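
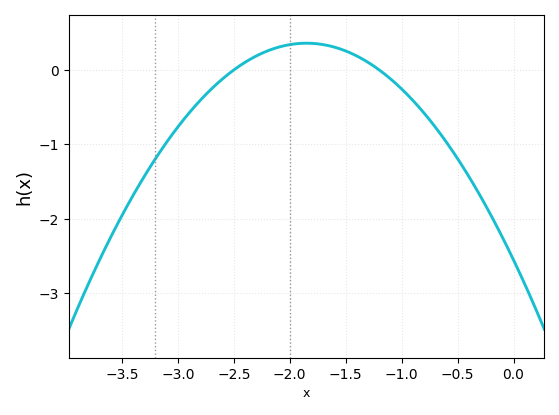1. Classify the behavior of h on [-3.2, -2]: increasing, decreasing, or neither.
increasing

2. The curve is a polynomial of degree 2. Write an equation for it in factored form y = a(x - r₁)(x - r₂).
y = -0.85(x + 2.5)(x + 1.2)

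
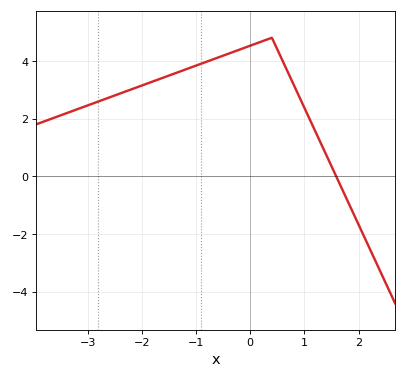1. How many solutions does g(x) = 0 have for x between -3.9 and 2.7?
1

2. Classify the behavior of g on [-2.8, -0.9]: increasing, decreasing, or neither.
increasing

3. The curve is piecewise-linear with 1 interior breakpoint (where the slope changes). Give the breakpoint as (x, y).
(0.4, 4.8)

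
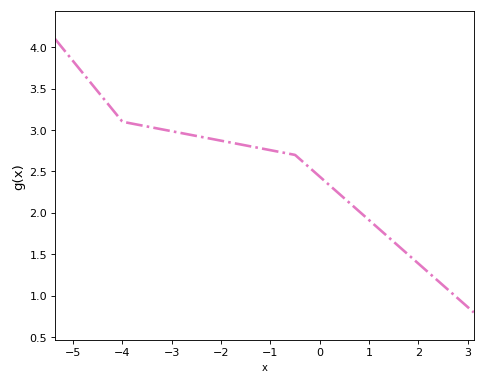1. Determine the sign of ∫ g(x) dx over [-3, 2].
positive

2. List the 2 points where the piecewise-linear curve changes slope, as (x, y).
(-4, 3.1); (-0.5, 2.7)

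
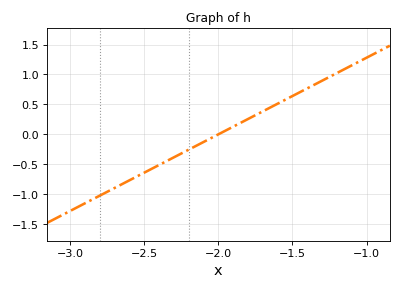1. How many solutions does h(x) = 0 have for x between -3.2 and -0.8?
1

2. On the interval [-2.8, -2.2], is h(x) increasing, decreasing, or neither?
increasing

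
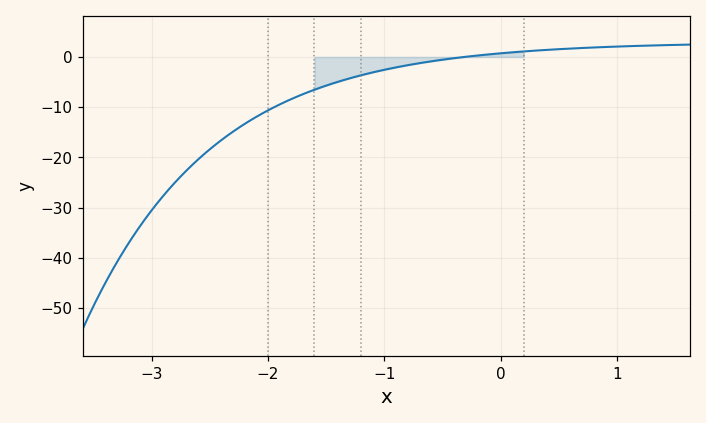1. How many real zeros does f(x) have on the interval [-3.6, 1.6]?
1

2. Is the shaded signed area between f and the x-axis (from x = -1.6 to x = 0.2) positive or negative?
negative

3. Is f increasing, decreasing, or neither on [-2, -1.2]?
increasing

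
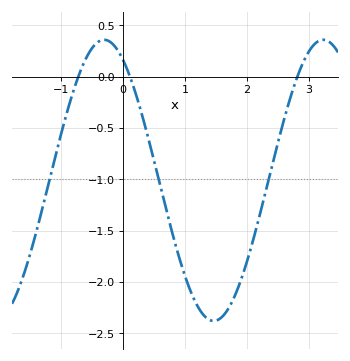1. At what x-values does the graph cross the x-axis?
-0.72, 0.114, 2.81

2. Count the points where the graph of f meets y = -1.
3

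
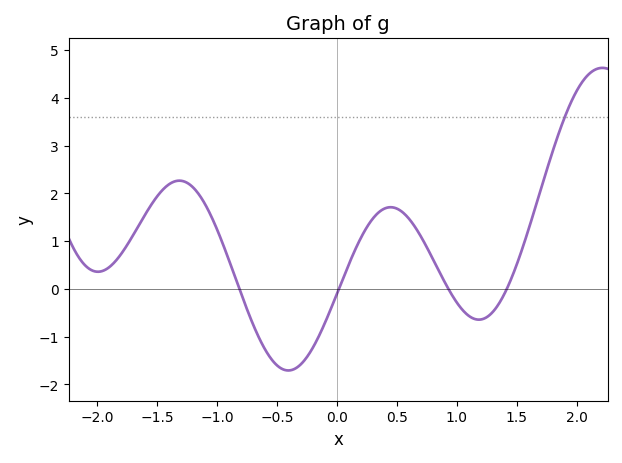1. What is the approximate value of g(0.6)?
1.47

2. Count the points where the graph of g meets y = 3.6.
1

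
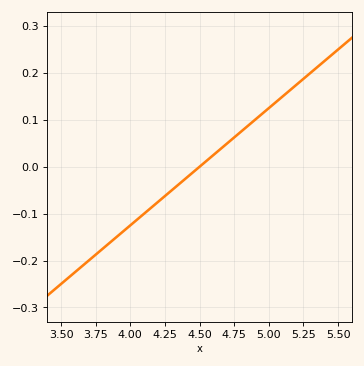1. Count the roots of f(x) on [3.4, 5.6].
1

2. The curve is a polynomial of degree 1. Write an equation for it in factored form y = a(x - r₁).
y = 0.25(x - 4.5)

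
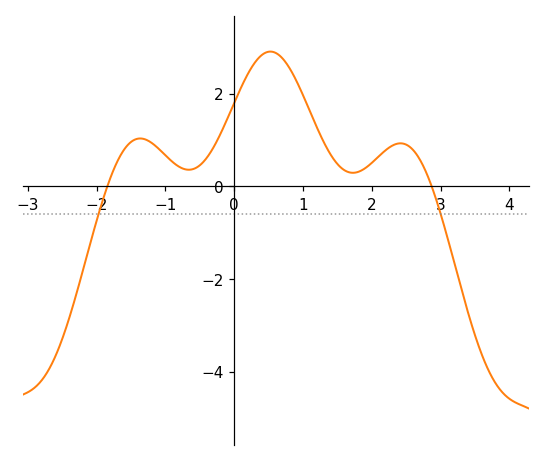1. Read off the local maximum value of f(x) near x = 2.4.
1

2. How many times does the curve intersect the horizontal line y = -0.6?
2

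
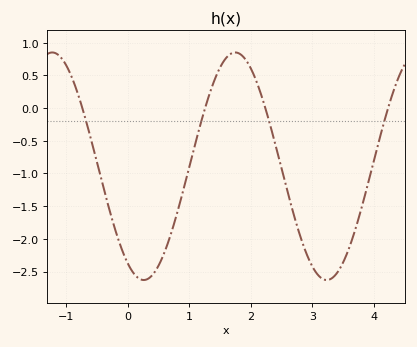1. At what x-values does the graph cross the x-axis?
-0.742, 1.26, 2.24, 4.23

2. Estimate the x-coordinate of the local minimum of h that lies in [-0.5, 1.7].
0.255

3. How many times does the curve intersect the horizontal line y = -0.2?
4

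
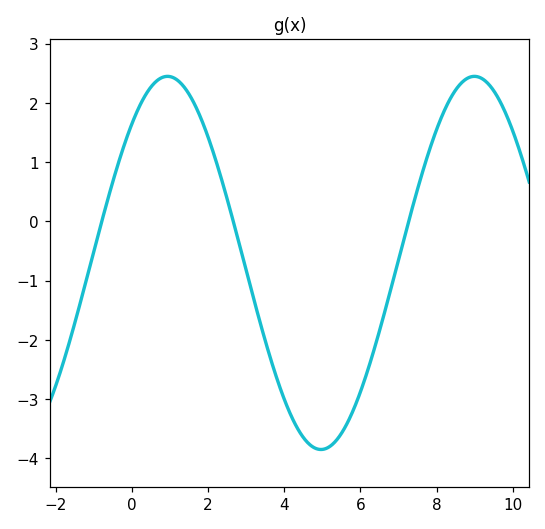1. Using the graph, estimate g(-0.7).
0.213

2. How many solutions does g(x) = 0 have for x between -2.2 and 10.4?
3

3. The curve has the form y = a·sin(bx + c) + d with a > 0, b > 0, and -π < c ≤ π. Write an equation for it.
y = 3.15sin(0.78x + 0.84) - 0.7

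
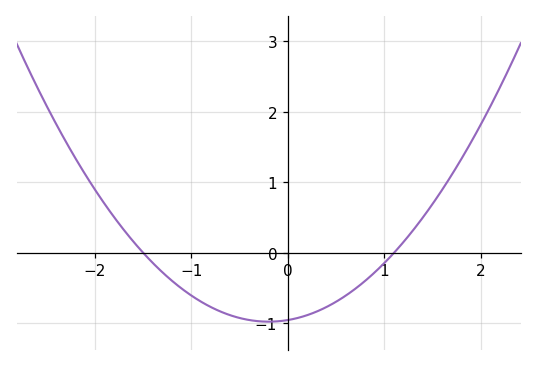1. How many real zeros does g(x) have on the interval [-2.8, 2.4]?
2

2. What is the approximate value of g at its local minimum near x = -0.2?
-0.98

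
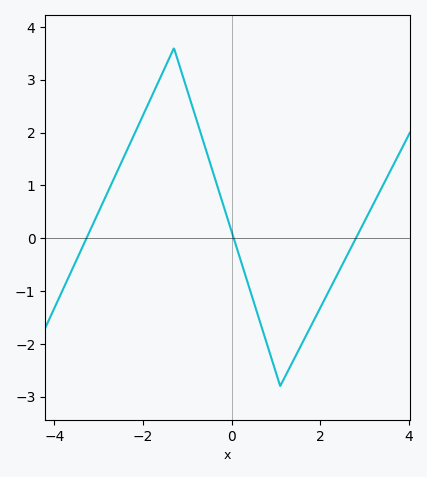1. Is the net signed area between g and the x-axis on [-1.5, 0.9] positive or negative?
positive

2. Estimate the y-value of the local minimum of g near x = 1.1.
-2.8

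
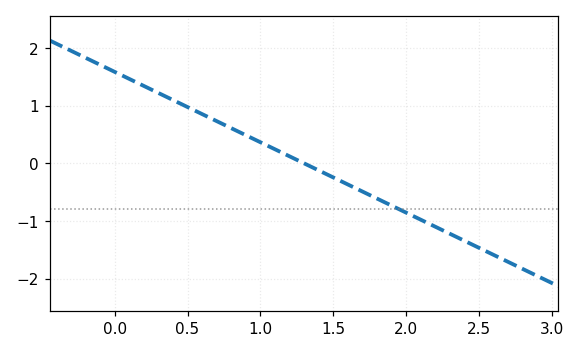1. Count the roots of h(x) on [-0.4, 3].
1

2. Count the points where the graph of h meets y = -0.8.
1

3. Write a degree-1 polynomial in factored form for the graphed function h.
y = -1.22(x - 1.3)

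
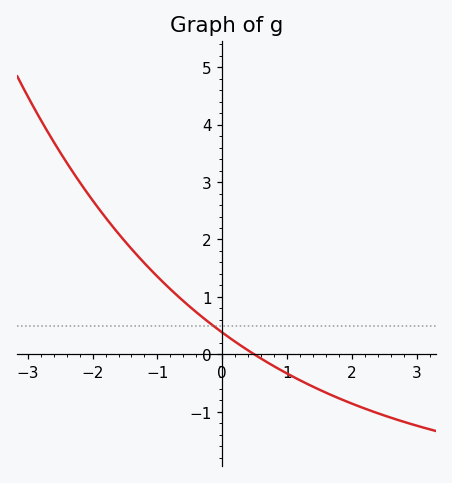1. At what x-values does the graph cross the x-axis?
0.493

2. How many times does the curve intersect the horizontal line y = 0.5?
1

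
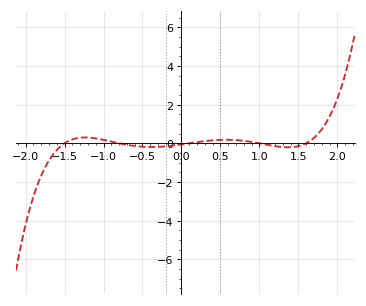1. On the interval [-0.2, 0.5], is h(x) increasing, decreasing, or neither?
increasing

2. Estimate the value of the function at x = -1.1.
0.253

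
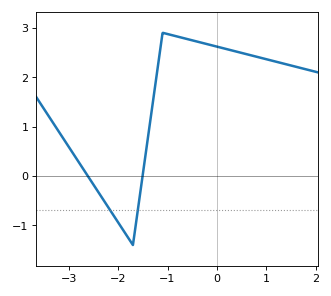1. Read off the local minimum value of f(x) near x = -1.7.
-1.4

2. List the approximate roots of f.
-2.6, -1.5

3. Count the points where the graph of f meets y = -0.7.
2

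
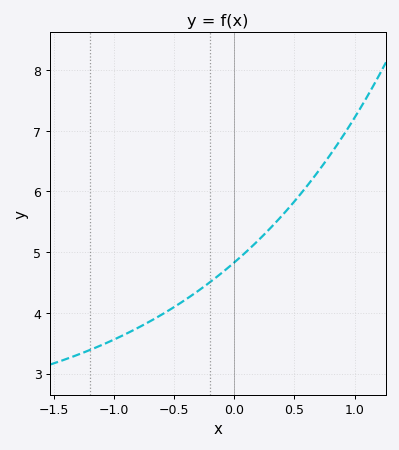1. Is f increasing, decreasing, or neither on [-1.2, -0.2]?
increasing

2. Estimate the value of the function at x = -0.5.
4.1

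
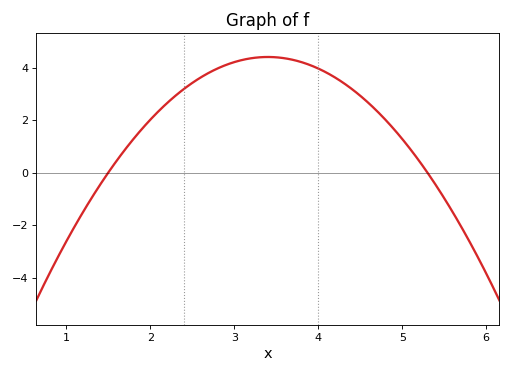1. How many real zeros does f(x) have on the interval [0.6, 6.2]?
2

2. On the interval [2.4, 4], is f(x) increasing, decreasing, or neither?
neither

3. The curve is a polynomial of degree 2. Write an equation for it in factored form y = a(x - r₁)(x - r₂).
y = -1.22(x - 1.5)(x - 5.3)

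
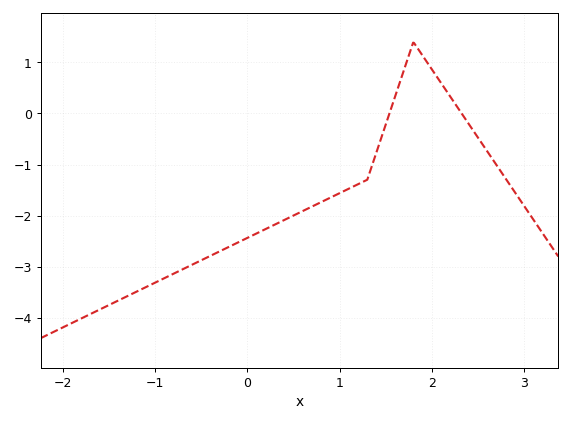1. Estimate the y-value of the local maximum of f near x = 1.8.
1.4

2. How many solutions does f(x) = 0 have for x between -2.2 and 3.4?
2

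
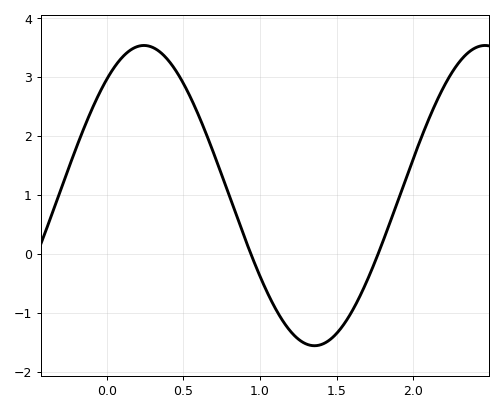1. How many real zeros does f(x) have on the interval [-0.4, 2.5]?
2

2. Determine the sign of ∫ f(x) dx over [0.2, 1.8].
positive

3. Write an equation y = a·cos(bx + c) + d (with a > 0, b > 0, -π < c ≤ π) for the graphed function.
y = 2.55cos(2.82x - 0.682) + 0.99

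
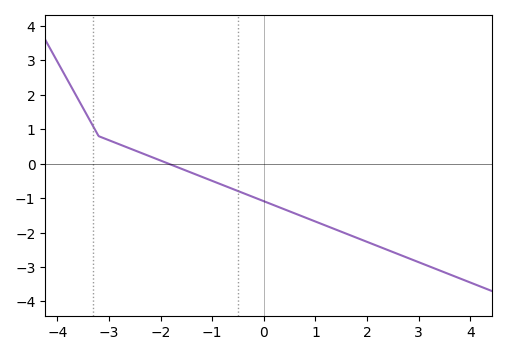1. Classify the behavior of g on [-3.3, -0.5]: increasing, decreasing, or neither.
decreasing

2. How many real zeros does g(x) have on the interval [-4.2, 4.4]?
1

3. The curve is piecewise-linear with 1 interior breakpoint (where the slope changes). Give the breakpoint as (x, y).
(-3.2, 0.8)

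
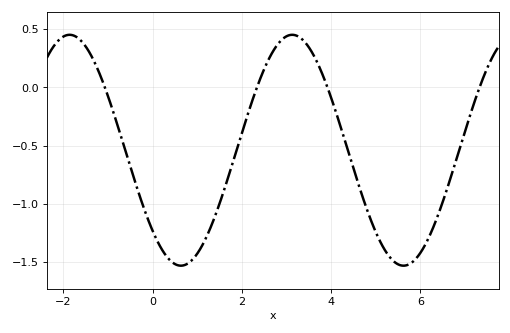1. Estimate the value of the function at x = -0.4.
-0.8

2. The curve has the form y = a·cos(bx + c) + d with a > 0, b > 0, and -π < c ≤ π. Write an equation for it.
y = 0.99cos(1.3x + 2.3) - 0.54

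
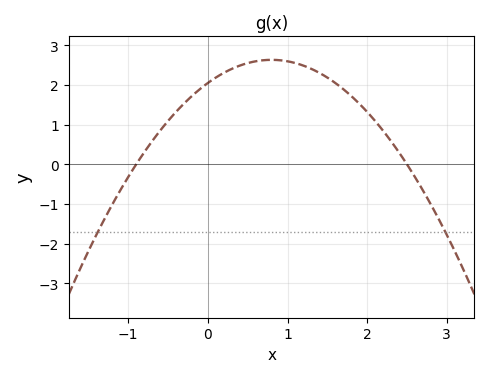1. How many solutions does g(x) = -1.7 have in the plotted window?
2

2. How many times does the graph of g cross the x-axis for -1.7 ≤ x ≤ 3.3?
2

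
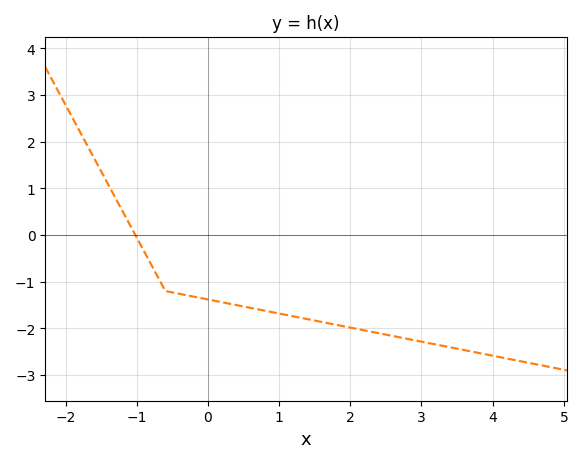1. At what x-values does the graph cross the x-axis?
-1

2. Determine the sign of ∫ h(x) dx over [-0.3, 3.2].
negative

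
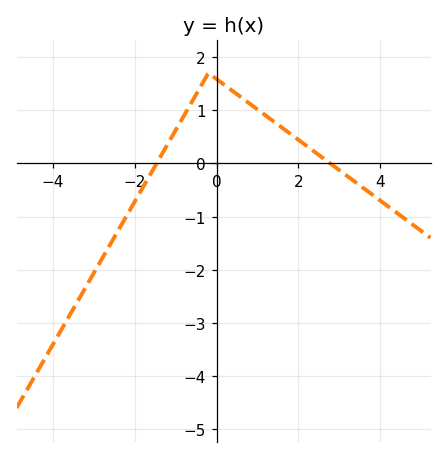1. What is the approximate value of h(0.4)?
1.36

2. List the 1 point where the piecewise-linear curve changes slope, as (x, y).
(-0.2, 1.7)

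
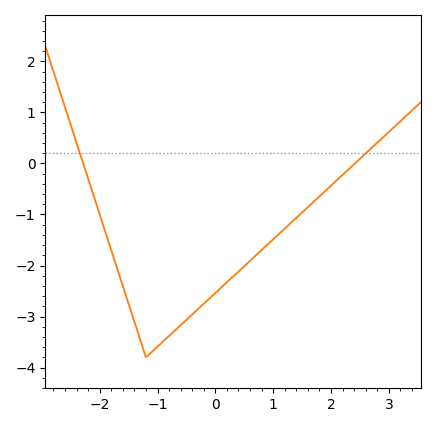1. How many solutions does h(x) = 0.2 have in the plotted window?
2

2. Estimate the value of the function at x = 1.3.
-1.17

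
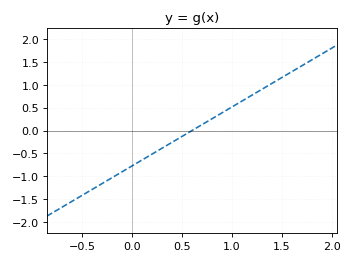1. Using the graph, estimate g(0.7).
0.129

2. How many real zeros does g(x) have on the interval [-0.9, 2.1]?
1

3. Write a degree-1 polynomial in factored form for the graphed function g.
y = 1.29(x - 0.6)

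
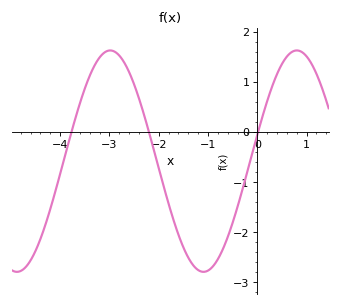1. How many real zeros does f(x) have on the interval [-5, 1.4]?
3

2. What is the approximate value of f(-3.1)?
1.59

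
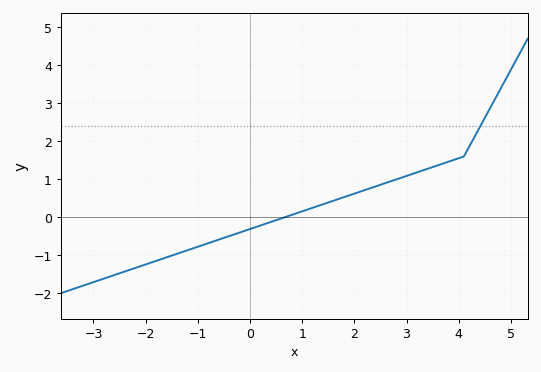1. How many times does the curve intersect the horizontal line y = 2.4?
1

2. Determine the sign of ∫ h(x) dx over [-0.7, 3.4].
positive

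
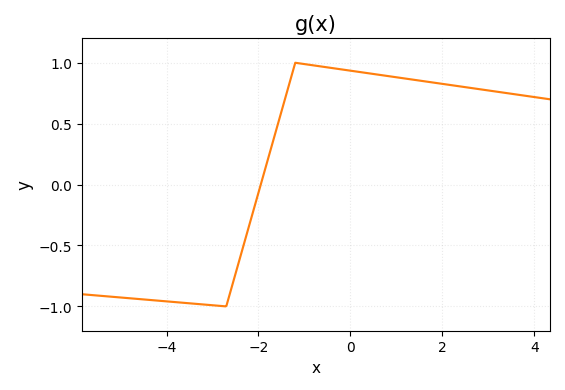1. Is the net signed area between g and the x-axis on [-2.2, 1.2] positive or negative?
positive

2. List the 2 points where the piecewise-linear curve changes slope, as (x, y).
(-2.7, -1); (-1.2, 1)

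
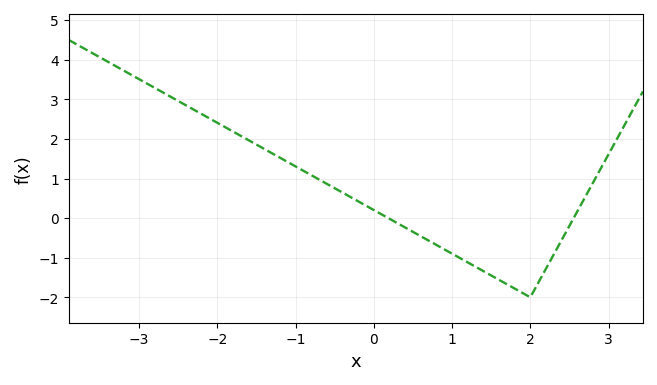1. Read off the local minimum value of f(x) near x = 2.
-2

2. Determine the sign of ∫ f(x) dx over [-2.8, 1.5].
positive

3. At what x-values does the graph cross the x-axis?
0.2, 2.6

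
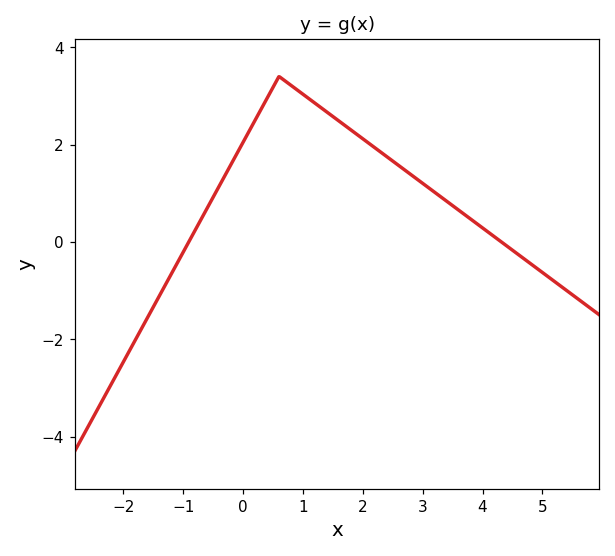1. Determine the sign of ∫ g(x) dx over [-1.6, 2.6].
positive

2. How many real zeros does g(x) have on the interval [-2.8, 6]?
2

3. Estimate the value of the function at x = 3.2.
1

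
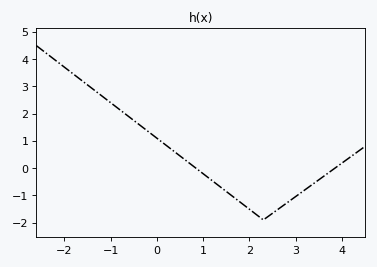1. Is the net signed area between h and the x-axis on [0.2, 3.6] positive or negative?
negative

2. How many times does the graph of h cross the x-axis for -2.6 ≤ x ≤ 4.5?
2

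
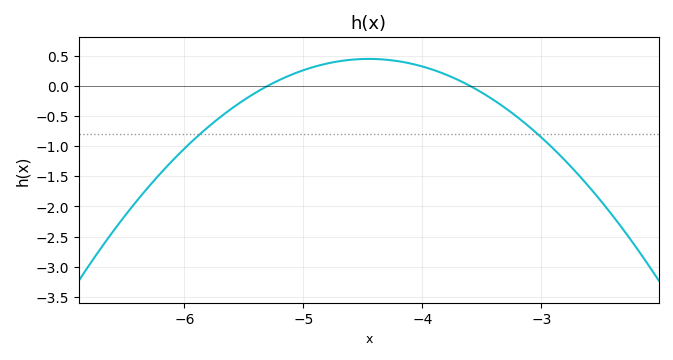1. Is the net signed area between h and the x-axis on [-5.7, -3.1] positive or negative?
positive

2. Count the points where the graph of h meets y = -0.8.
2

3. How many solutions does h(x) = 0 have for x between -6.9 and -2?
2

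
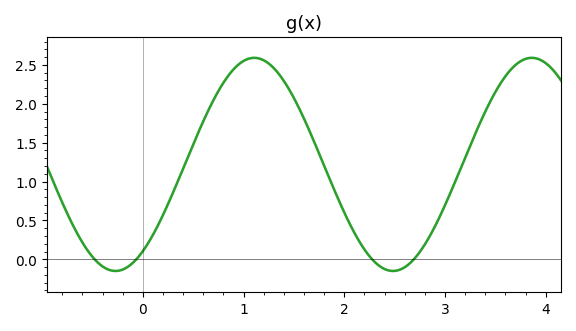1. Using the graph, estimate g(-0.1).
-0.046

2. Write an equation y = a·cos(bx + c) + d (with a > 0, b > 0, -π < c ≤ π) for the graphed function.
y = 1.37cos(2.28x - 2.52) + 1.22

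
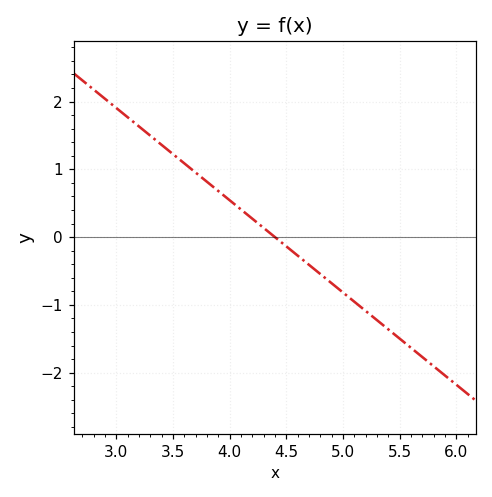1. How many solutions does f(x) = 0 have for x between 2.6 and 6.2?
1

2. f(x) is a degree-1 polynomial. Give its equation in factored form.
y = -1.36(x - 4.4)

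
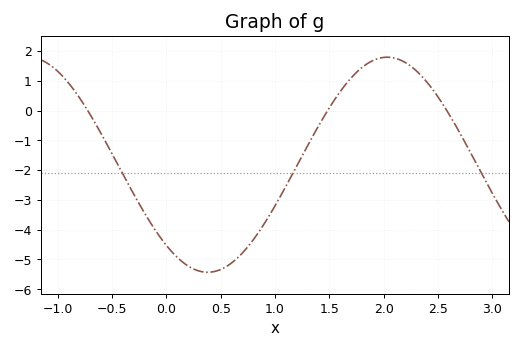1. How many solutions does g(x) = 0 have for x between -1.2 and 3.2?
3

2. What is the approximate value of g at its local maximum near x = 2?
1.79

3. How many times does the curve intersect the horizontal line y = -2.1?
3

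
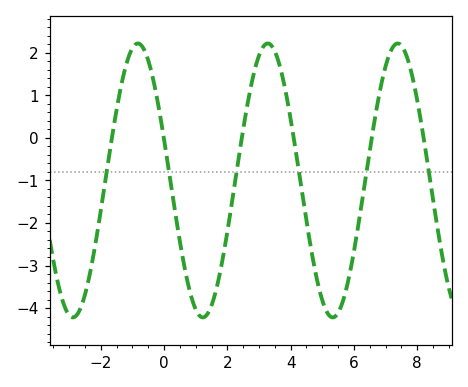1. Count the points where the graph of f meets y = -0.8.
6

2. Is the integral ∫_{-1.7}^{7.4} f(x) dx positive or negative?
negative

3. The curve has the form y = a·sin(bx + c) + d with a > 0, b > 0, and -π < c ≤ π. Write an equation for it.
y = 3.22sin(1.5x + 2.8) - 1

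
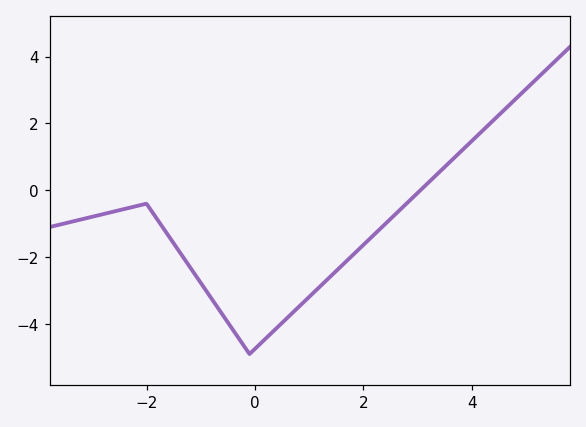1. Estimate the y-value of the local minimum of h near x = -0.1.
-4.9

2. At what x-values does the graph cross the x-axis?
3.05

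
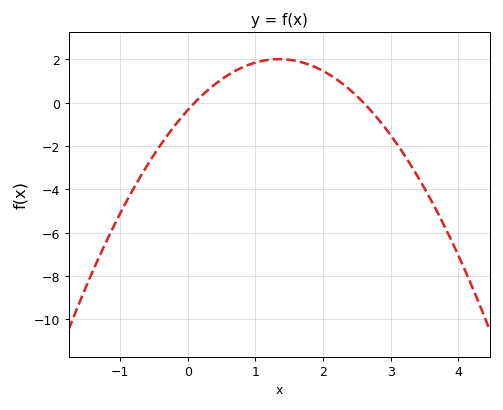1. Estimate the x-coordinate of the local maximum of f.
1.35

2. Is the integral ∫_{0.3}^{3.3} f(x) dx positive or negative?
positive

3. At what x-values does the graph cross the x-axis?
0.1, 2.6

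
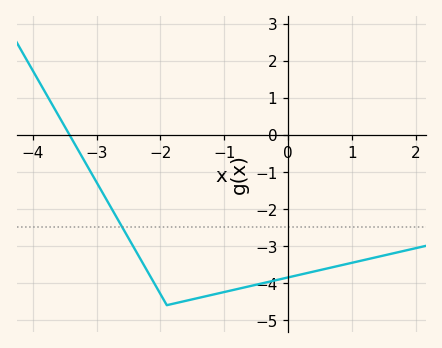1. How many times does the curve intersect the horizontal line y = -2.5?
1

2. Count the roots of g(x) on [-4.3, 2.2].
1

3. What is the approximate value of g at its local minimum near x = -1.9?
-4.6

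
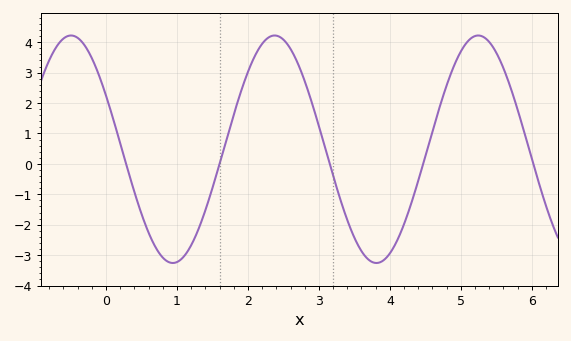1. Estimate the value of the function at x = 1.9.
2.4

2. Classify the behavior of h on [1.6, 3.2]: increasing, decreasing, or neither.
neither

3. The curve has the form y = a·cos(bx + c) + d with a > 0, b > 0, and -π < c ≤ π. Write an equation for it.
y = 3.74cos(2.2x + 1.1) + 0.48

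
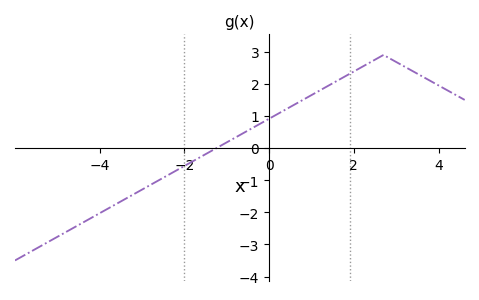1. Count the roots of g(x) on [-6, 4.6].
1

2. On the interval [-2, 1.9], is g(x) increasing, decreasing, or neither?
increasing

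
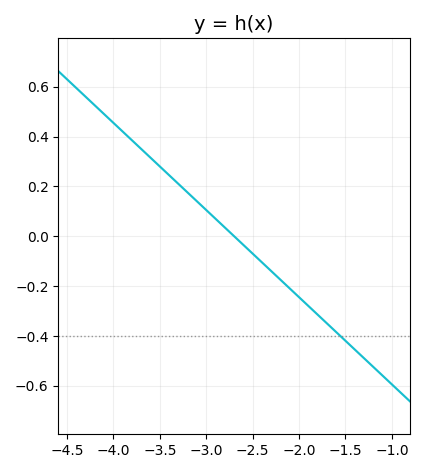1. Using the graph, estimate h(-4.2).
0.525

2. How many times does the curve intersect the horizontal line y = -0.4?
1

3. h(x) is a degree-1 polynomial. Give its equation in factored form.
y = -0.35(x + 2.7)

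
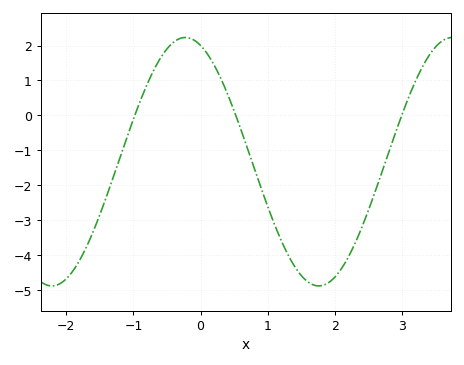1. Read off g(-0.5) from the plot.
1.9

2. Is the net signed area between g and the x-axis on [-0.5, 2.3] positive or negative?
negative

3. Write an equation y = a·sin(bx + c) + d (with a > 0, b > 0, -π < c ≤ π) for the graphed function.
y = 3.56sin(1.6x + 1.9) - 1.33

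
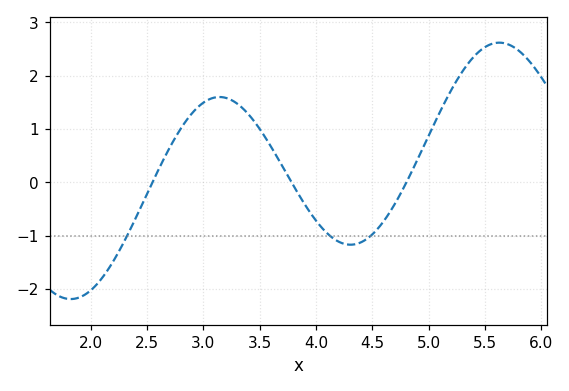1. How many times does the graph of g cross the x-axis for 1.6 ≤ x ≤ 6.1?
3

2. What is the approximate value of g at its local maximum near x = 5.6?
2.6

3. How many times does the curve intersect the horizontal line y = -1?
3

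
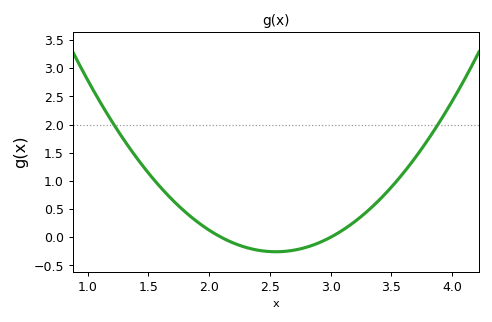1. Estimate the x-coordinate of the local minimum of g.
2.55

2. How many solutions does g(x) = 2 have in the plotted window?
2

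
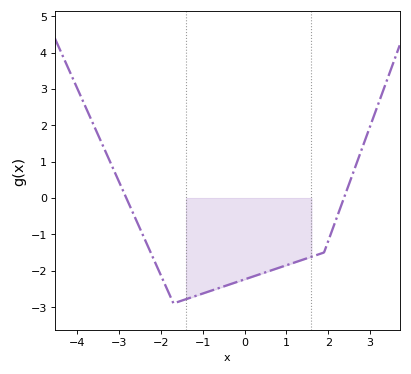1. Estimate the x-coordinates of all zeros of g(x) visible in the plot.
-2.83, 2.38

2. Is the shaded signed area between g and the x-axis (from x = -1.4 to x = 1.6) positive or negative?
negative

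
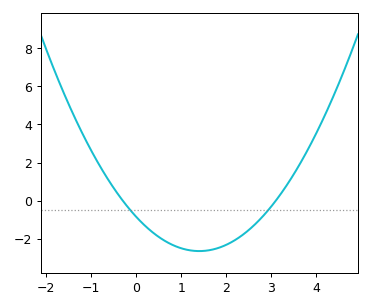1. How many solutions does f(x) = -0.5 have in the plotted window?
2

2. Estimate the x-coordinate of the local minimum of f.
1.4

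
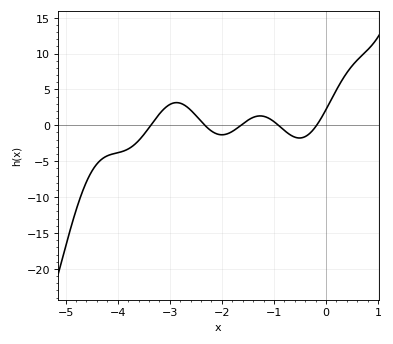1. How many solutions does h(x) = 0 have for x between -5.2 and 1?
5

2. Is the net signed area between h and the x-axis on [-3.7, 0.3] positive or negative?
positive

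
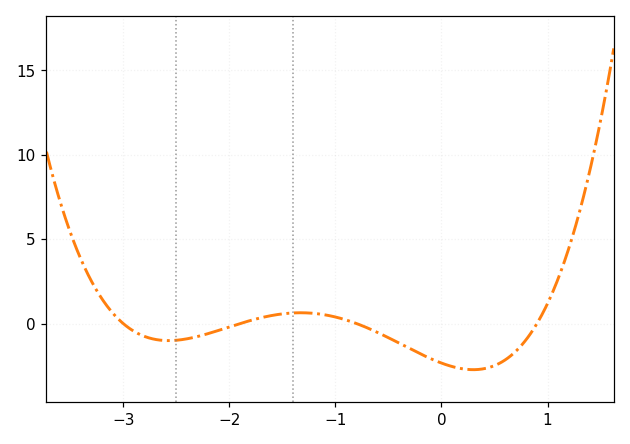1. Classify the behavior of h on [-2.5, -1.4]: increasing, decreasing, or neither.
increasing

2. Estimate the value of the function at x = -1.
0.39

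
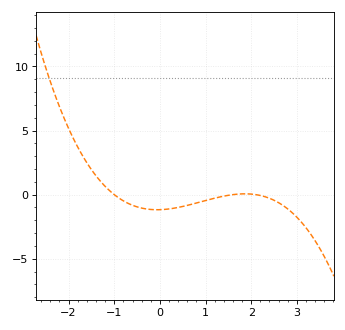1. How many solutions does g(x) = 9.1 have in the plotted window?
1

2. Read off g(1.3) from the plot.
-0.193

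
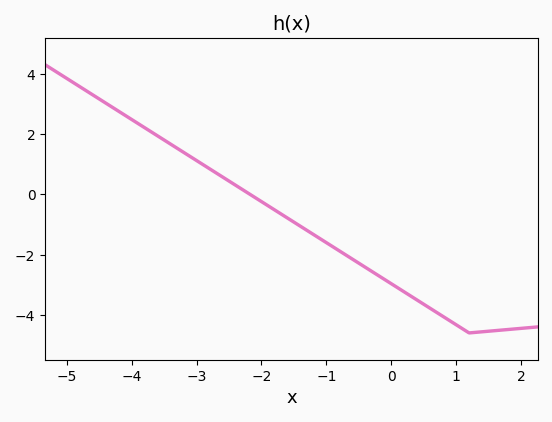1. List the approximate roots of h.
-2.18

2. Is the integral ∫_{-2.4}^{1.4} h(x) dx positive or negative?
negative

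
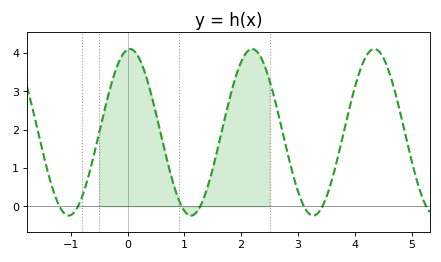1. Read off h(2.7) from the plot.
2.1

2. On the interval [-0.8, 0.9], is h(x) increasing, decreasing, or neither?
neither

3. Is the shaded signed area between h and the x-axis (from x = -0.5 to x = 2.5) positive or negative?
positive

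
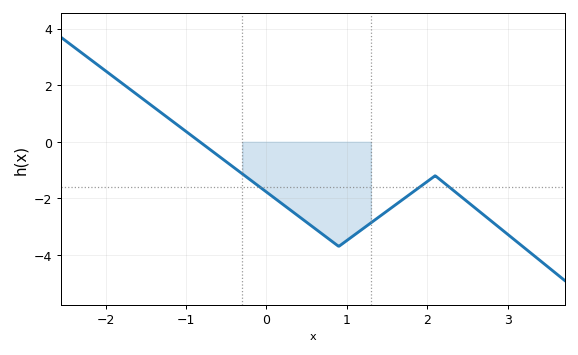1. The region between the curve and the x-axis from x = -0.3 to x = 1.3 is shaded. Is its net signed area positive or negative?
negative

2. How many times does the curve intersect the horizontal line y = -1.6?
3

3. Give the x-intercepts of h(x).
-0.83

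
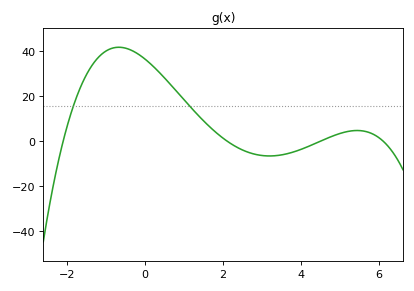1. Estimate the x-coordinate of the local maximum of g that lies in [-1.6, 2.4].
-0.674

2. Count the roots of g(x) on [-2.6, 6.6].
4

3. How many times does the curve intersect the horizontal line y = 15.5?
2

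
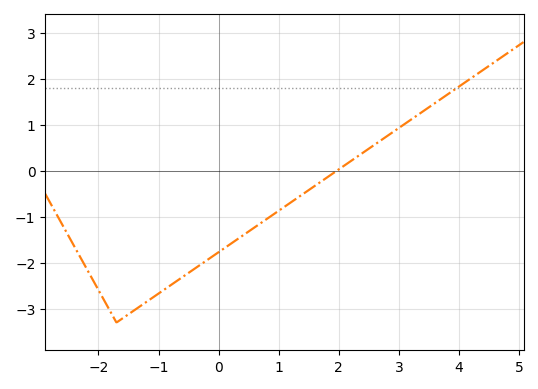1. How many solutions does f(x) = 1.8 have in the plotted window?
1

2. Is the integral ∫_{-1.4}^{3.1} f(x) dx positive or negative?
negative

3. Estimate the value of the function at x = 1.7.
-0.2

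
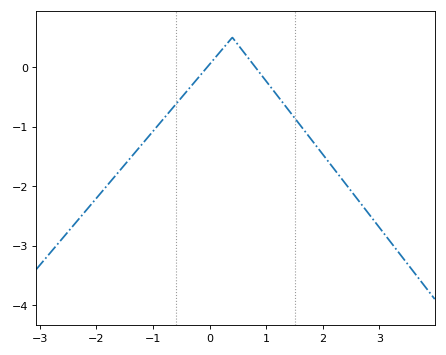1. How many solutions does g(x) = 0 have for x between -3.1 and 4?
2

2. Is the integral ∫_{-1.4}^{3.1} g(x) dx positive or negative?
negative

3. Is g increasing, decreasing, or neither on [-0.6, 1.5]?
neither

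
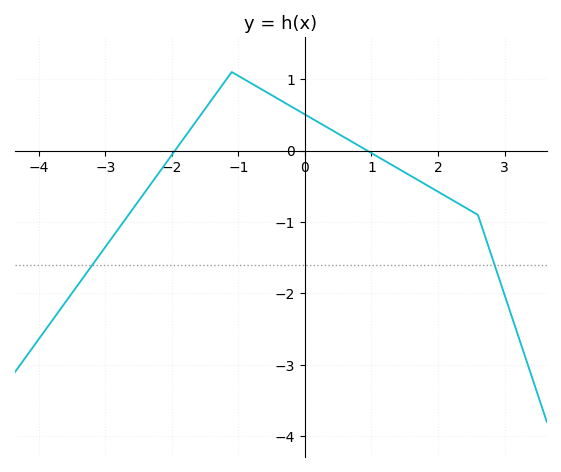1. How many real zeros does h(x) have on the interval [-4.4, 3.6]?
2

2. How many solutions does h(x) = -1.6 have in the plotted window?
2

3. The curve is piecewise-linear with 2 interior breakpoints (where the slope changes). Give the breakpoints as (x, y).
(-1.1, 1.1); (2.6, -0.9)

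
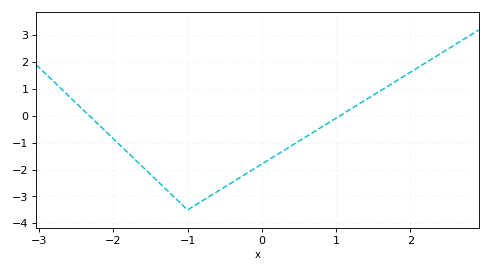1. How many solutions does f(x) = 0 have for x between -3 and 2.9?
2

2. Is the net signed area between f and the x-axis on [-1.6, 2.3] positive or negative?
negative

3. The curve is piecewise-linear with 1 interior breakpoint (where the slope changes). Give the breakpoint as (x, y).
(-1, -3.5)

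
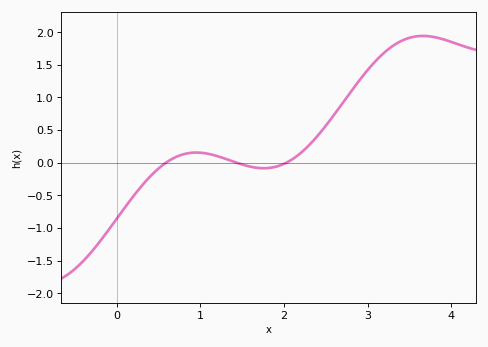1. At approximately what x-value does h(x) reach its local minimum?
1.76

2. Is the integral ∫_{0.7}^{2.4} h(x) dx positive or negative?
positive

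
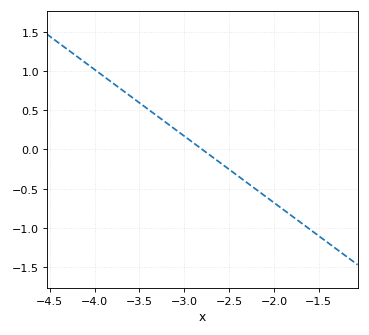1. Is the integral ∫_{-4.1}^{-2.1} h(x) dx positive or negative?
positive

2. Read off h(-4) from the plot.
1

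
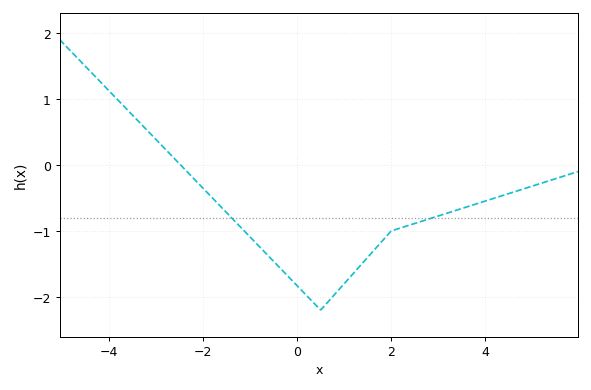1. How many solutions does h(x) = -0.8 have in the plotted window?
2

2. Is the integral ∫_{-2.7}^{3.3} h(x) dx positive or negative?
negative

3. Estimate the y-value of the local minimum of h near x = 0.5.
-2.2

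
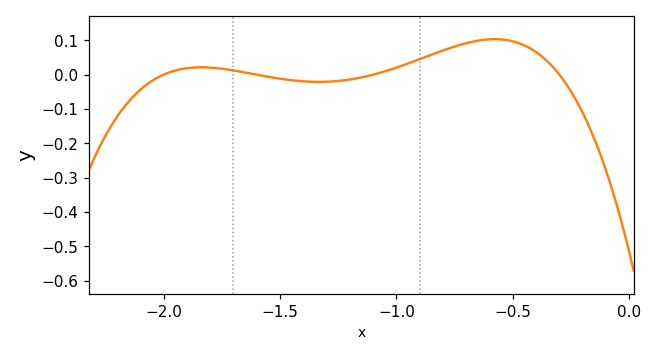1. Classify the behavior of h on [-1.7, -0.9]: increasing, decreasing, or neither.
neither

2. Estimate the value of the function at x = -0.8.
0.071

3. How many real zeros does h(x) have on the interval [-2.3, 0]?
4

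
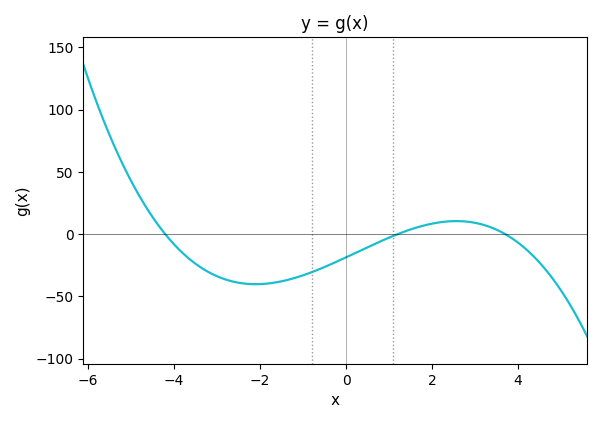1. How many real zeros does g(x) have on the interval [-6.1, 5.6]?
3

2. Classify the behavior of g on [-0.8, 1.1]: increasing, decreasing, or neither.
increasing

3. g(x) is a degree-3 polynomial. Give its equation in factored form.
y = -1(x + 4.2)(x - 1.2)(x - 3.7)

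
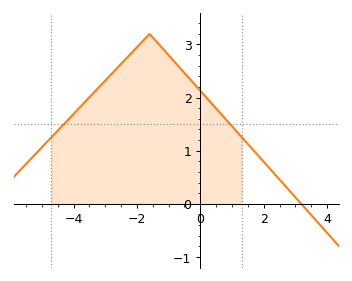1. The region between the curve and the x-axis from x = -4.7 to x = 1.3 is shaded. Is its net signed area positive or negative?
positive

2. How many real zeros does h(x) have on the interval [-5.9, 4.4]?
1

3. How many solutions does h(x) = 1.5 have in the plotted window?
2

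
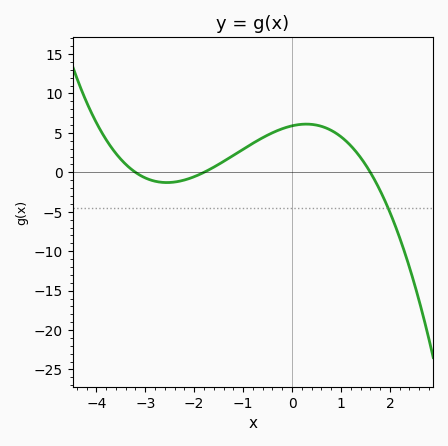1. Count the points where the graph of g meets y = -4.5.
1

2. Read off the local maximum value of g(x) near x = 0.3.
6.12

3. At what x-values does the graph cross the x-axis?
-3.2, -1.8, 1.6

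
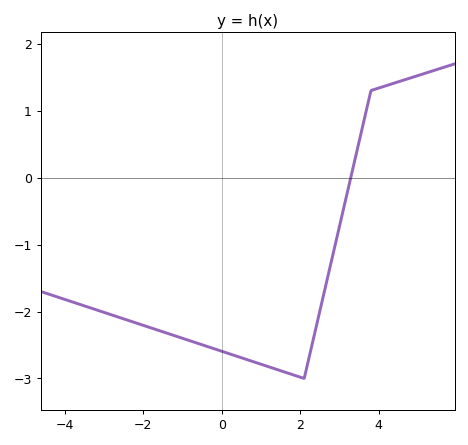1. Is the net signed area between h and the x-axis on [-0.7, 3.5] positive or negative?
negative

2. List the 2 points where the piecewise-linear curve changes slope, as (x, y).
(2.1, -3); (3.8, 1.3)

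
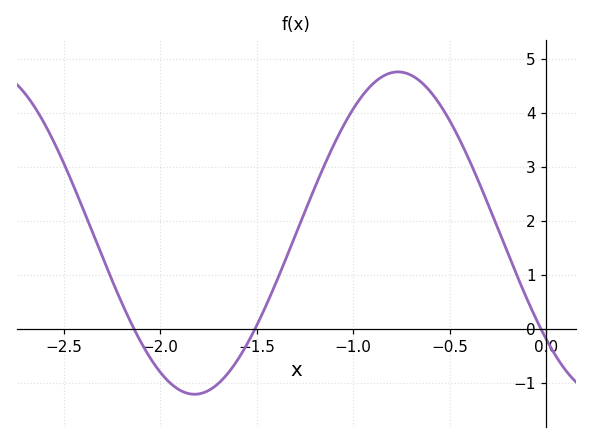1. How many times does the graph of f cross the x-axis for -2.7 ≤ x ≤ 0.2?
3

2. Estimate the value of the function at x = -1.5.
0.1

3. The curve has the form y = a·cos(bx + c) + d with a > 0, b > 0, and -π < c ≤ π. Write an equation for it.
y = 2.98cos(3x + 2.3) + 1.78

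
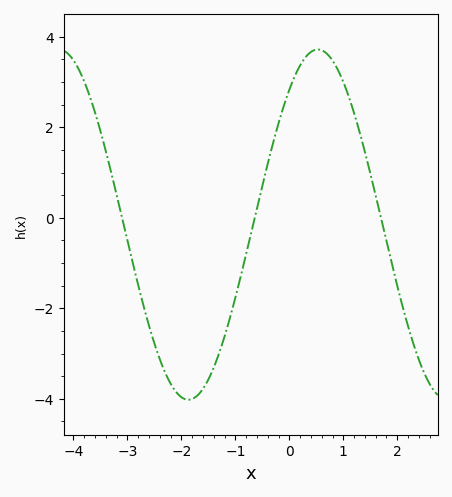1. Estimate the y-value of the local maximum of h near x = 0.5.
3.72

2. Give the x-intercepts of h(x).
-3.1, -0.642, 1.7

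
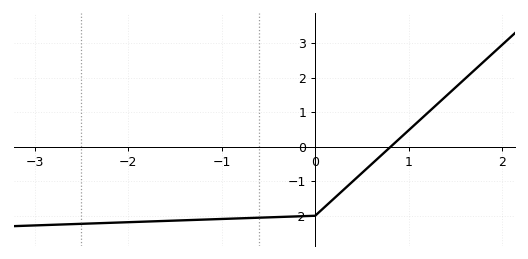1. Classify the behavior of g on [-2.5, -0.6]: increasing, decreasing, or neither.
increasing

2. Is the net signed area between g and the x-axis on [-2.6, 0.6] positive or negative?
negative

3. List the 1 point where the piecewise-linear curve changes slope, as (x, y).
(0, -2)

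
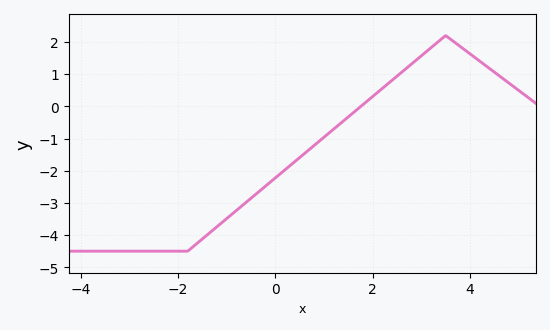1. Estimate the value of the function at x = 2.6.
1.1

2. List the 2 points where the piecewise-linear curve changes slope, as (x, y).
(-1.8, -4.5); (3.5, 2.2)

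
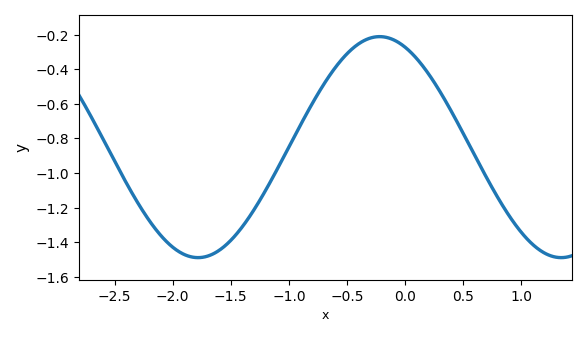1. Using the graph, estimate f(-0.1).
-0.22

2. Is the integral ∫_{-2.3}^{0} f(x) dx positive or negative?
negative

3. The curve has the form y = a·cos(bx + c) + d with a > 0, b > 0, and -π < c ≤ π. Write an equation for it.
y = 0.64cos(2x + 0.44) - 0.85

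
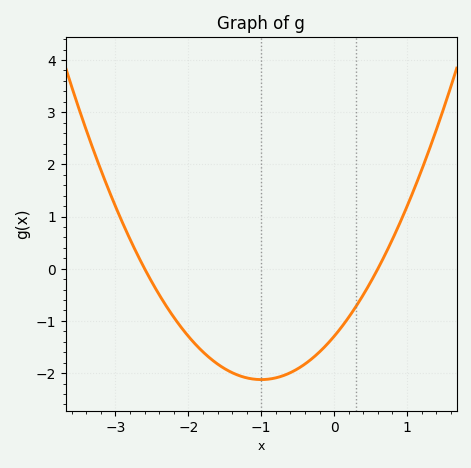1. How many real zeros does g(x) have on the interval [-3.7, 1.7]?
2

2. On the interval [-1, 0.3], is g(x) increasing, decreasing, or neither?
increasing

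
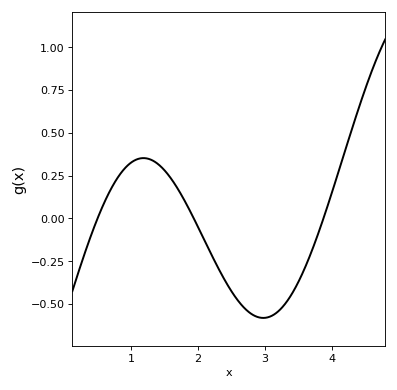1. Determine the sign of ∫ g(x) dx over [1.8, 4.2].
negative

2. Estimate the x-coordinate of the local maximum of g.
1.2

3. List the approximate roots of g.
0.5, 1.9, 3.9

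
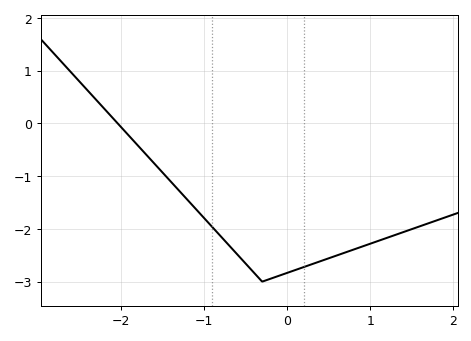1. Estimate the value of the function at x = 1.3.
-2.12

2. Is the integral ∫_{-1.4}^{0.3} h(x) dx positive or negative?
negative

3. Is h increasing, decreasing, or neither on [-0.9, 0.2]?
neither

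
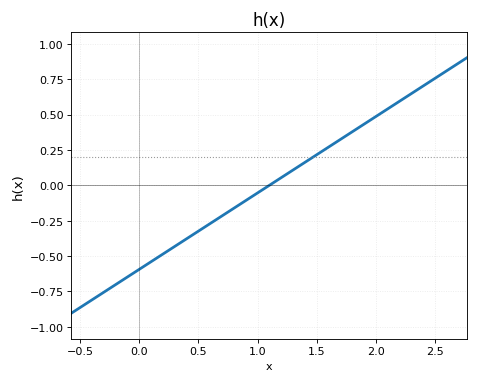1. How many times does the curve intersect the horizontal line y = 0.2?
1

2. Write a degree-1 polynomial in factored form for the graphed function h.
y = 0.54(x - 1.1)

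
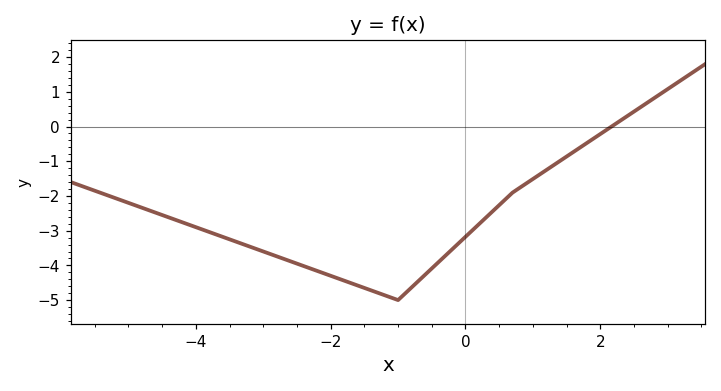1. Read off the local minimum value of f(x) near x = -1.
-5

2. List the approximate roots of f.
2.2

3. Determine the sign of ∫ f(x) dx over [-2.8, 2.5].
negative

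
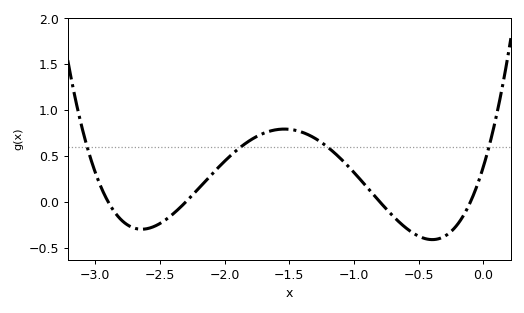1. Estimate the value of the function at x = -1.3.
0.7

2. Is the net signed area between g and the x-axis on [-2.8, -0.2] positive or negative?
positive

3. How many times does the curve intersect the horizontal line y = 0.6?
4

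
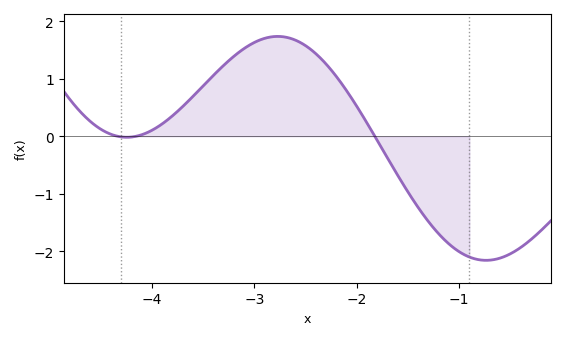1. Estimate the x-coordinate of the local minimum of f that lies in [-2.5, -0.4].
-0.737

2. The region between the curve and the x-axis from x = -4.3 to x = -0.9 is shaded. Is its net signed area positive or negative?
positive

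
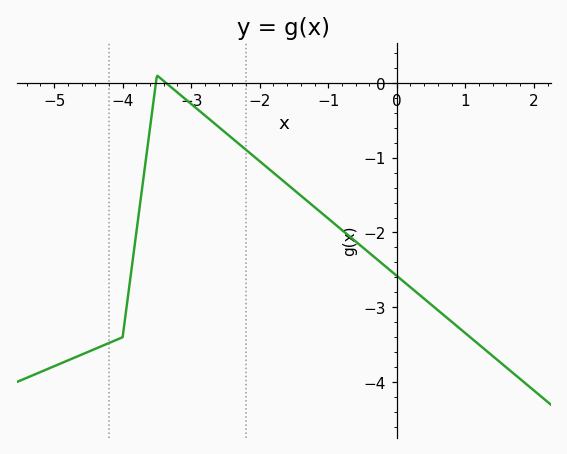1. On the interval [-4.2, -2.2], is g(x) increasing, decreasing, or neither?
neither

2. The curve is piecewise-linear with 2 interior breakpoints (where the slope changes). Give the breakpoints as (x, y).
(-4, -3.4); (-3.5, 0.1)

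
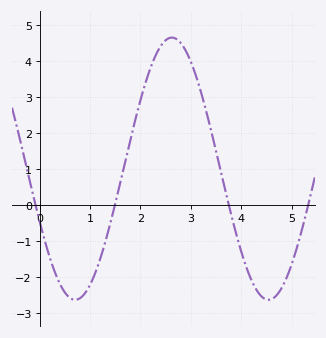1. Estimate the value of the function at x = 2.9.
4.3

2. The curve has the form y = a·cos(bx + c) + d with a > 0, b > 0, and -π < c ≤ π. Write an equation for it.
y = 3.64cos(1.6x + 2) + 1.02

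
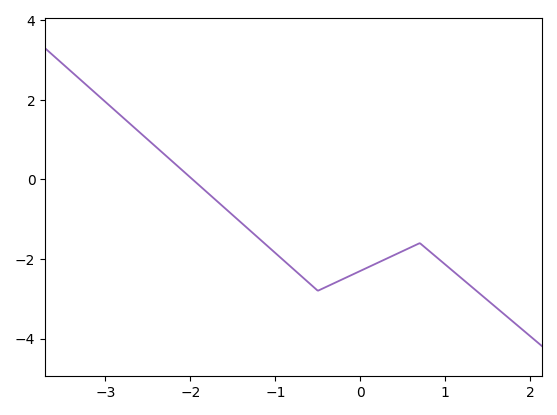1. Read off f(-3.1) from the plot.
2.1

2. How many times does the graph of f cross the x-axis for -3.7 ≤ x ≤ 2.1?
1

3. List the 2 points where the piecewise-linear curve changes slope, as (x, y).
(-0.5, -2.8); (0.7, -1.6)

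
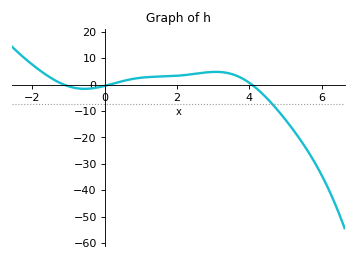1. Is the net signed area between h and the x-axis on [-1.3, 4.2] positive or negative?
positive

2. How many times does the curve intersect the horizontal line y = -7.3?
1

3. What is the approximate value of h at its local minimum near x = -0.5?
-2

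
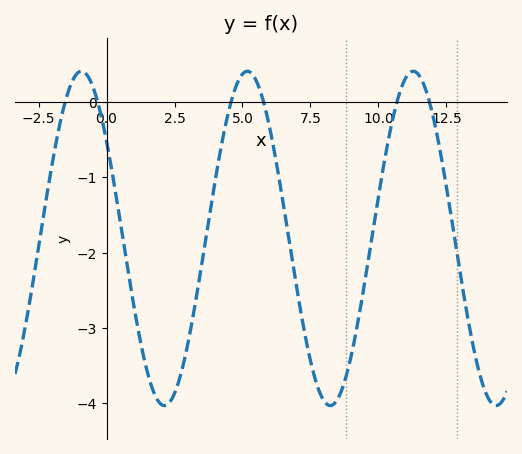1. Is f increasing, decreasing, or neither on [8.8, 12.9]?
neither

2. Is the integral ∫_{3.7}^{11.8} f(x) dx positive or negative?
negative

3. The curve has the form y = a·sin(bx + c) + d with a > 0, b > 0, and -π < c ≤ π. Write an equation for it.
y = 2.22sin(1.03x + 2.52) - 1.81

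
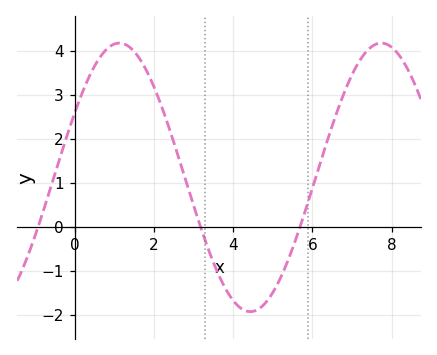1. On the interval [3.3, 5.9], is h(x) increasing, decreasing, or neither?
neither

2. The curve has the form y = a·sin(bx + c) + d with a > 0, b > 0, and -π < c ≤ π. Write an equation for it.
y = 3.05sin(0.95x + 0.5) + 1.12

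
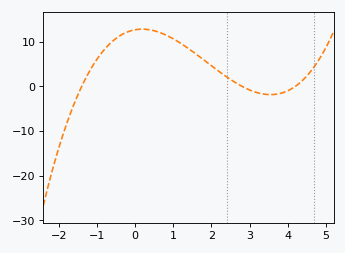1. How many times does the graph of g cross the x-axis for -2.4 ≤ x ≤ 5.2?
3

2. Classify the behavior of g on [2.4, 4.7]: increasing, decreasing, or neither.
neither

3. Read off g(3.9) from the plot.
-1.35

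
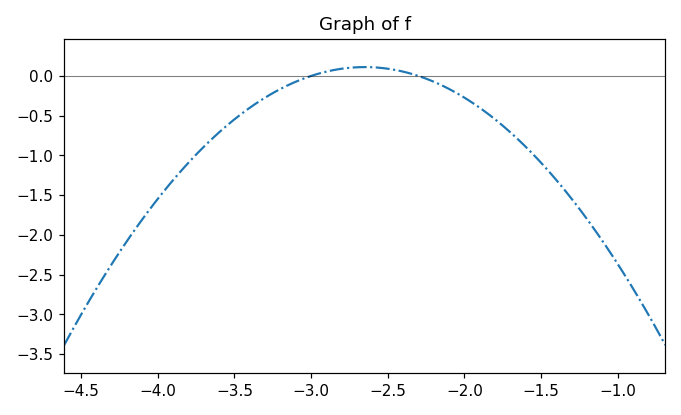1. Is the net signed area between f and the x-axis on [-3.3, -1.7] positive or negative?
negative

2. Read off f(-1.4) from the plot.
-1.31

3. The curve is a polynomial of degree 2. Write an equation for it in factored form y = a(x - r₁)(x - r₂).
y = -0.91(x + 3)(x + 2.3)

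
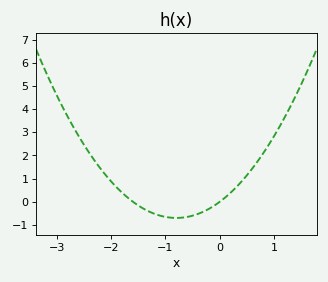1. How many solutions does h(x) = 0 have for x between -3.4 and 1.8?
2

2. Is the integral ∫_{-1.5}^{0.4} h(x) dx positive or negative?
negative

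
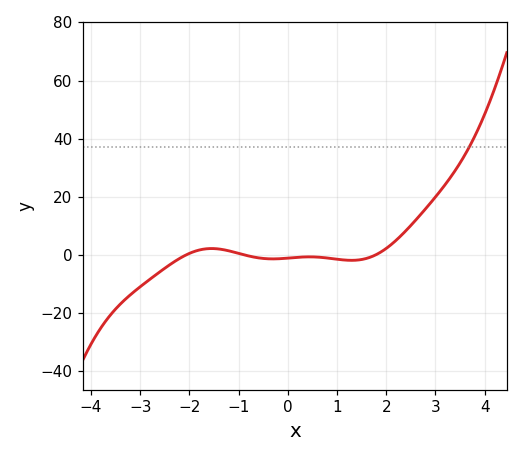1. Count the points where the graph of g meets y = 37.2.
1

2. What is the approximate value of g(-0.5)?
-2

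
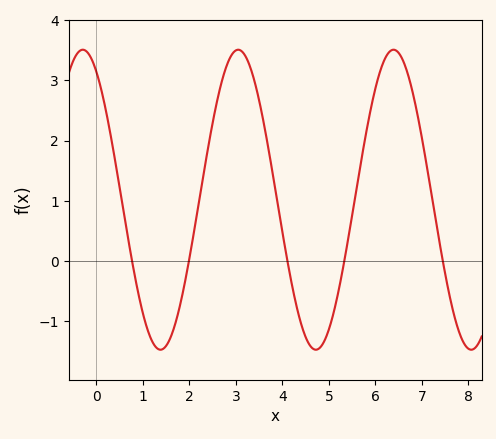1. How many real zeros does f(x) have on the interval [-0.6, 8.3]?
5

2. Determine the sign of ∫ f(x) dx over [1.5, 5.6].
positive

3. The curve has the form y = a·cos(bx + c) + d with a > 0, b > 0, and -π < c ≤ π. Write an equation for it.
y = 2.49cos(1.9x + 0.55) + 1.02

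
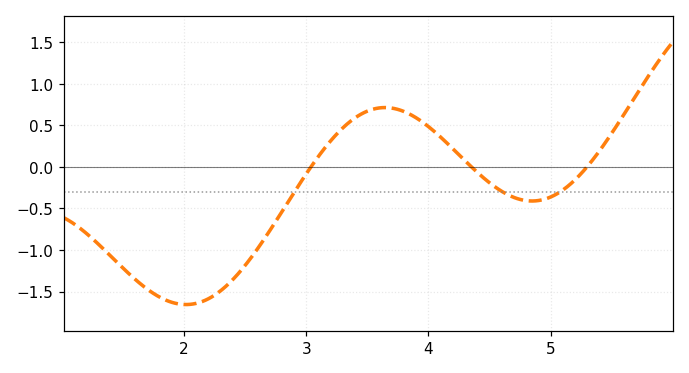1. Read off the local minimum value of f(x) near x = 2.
-1.65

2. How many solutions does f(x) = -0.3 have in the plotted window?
3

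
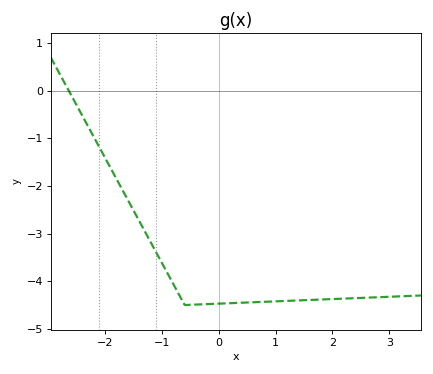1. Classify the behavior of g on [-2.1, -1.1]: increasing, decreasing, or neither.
decreasing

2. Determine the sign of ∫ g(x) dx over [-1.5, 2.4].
negative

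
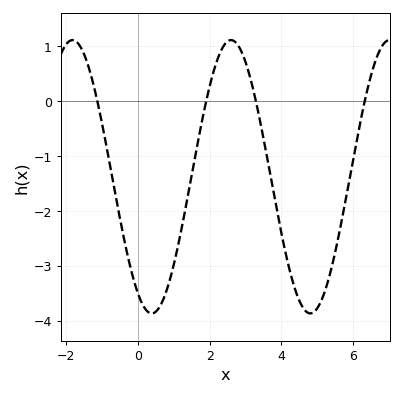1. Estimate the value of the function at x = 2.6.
1.11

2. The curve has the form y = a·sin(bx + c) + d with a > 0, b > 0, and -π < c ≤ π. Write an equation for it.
y = 2.49sin(1.42x - 2.12) - 1.38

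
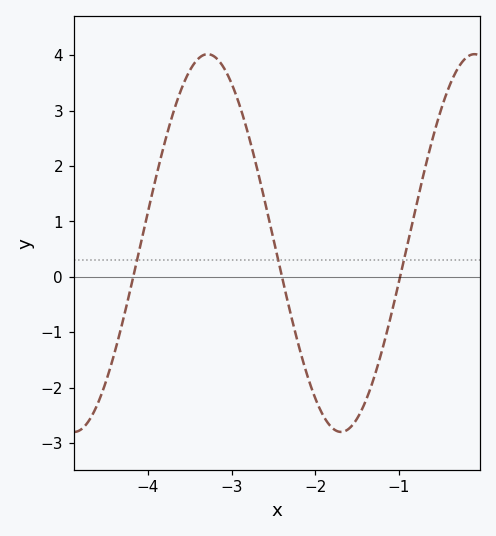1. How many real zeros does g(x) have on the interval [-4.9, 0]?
3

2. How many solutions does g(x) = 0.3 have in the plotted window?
3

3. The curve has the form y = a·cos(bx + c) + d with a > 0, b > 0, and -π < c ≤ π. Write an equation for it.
y = 3.41cos(1.97x + 0.192) + 0.61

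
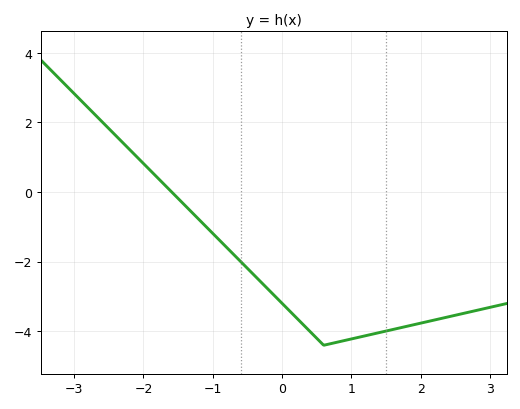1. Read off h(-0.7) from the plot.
-1.79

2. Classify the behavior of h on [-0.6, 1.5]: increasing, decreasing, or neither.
neither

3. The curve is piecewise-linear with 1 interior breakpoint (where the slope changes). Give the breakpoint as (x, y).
(0.6, -4.4)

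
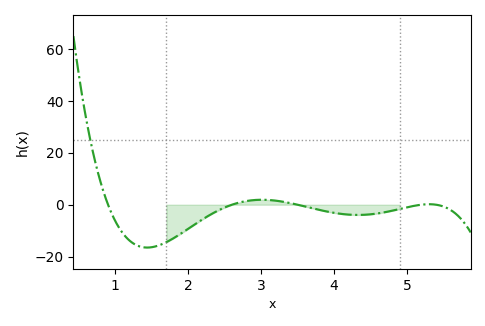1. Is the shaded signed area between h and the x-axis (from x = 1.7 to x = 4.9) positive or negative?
negative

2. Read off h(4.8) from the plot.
-2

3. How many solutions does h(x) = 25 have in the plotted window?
1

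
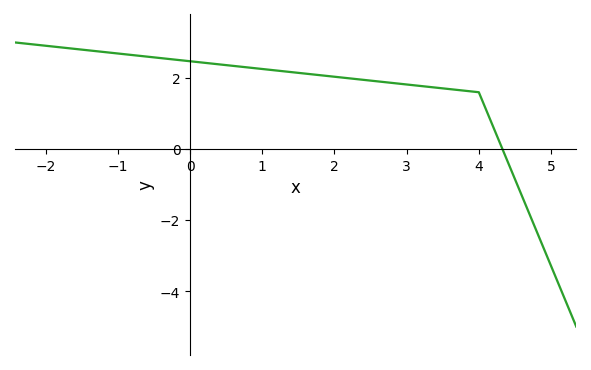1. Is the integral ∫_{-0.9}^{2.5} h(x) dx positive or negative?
positive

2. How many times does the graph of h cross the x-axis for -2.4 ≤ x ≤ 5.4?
1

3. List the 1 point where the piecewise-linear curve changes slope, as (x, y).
(4, 1.6)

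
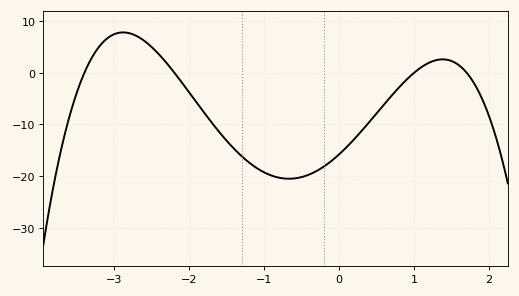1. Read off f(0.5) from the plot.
-8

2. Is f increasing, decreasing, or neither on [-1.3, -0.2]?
neither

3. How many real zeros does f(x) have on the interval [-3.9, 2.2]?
4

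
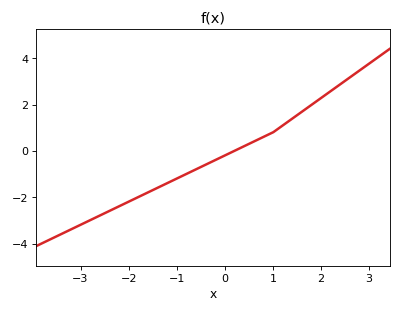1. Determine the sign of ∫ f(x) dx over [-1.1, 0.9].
negative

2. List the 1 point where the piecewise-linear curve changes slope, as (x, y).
(1, 0.8)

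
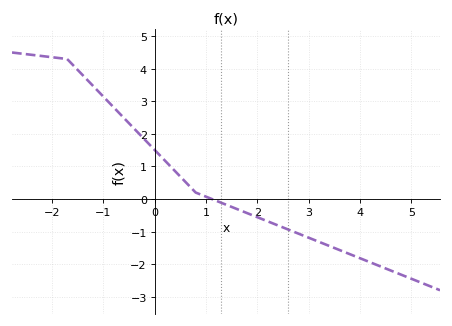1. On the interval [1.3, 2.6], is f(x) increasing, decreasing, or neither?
decreasing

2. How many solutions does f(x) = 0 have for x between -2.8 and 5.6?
1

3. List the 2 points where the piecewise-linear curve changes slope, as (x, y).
(-1.7, 4.3); (0.8, 0.2)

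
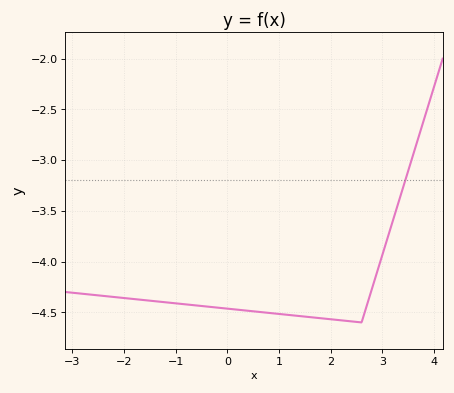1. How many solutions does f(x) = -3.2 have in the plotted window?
1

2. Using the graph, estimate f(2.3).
-4.6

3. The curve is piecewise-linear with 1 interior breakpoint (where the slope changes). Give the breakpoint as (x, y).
(2.6, -4.6)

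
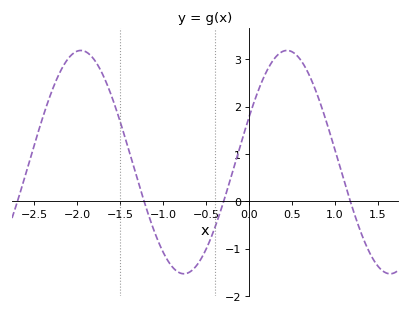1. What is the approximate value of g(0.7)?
2.7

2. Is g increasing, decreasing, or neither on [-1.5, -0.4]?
neither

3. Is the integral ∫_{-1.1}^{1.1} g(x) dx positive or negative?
positive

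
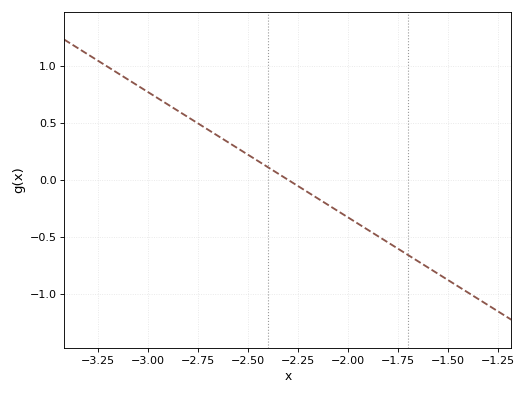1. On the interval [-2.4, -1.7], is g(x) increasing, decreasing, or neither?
decreasing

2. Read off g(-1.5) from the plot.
-0.9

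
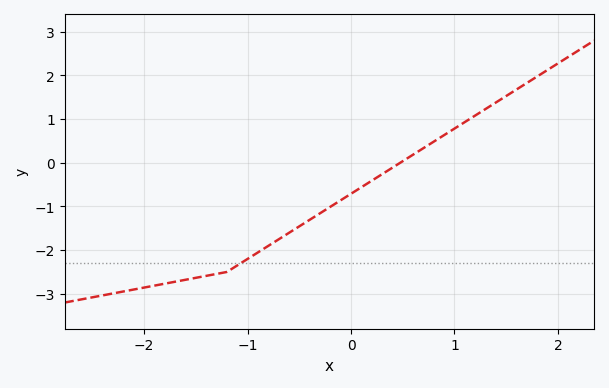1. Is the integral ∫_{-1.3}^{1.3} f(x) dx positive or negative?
negative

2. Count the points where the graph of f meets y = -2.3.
1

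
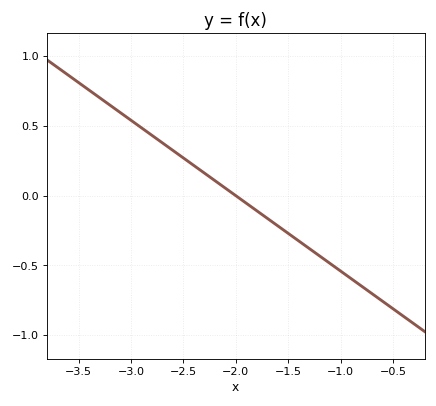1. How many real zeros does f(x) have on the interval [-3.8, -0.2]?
1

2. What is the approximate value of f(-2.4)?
0.216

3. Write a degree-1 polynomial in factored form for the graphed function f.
y = -0.54(x + 2)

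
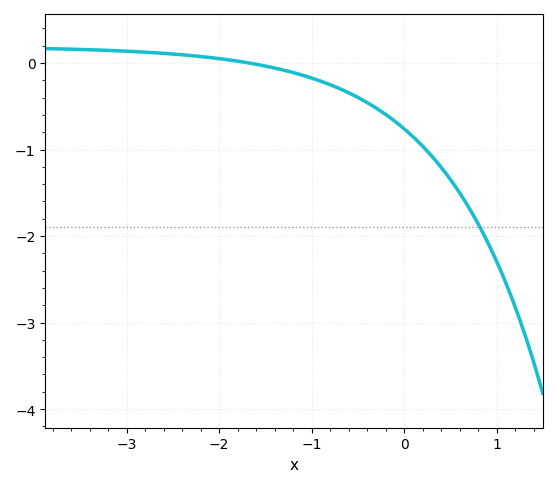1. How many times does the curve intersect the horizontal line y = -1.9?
1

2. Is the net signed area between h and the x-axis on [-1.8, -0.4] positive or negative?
negative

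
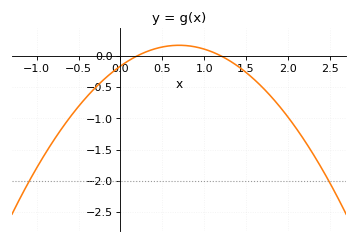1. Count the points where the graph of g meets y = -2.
2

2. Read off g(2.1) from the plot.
-1.16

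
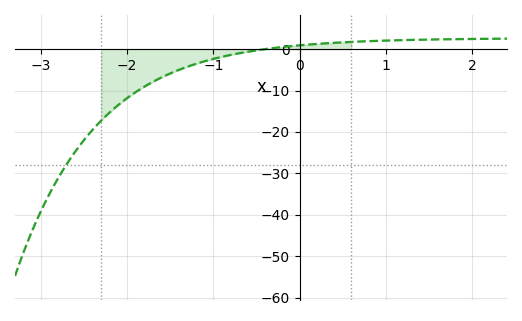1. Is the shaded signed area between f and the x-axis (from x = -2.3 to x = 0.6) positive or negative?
negative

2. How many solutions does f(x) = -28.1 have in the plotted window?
1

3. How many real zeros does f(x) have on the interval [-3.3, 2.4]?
1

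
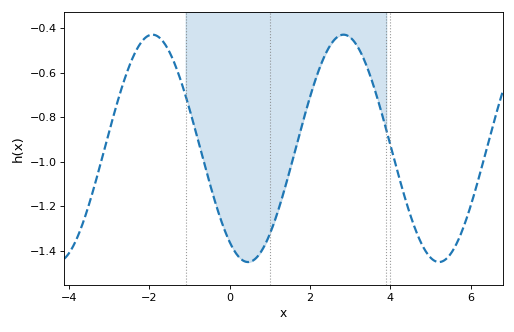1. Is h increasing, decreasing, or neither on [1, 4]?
neither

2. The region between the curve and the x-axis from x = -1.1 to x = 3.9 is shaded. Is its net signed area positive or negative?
negative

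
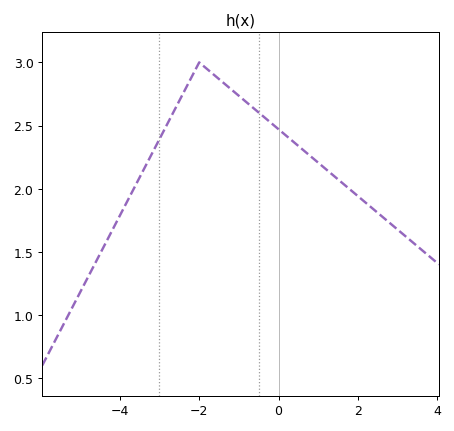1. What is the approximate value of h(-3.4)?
2.15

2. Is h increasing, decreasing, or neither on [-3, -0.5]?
neither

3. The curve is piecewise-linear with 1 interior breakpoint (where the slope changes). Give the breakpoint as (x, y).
(-2, 3)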